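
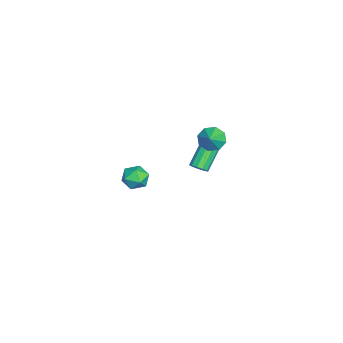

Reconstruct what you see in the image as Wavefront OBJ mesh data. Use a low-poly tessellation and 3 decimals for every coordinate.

v 3.244 -2.178 -0.14
v 3.797 -1.941 0.447
v 3.803 -3.419 -0.167
v 4.356 -3.182 0.42
v 3.544 -3.268 0.619
v 3.198 -2.501 0.635
v 4.402 -2.859 -0.355
v 4.056 -2.092 -0.339
v 4.513 -2.362 0.314
v 3.983 -2.615 0.916
v 3.617 -2.745 -0.636
v 3.087 -2.998 -0.034
v -3.869 0.875 -2.37
v -3.412 1.336 -2.934
v -2.911 0.805 -1.65
v -3.718 1.713 -2.49
v -4.113 1.599 -1.975
v -4.365 1.06 -1.692
v -4.326 0.413 -1.806
v -4.019 0.036 -2.25
v -3.625 0.151 -2.764
v -3.373 0.689 -3.048
v -3.203 0.179 -4.492
v -2.908 0.688 -4.445
v -4.063 1.25 -3.301
v -4.357 0.741 -3.348
v -3.154 0.724 -4.711
v -4.309 1.287 -3.567
v -3.419 0.553 -4.894
v -4.574 1.115 -3.75
v -3.601 0.238 -4.923
v -4.756 0.8 -3.779
v -3.631 -0.099 -4.788
v -4.786 0.463 -3.643
v -3.497 -0.33 -4.539
v -4.652 0.232 -3.395
v -3.251 -0.367 -4.273
v -4.406 0.196 -3.129
v -2.986 -0.195 -4.09
v -4.141 0.367 -2.946
v -2.804 0.12 -4.061
v -3.959 0.682 -2.917
v -2.774 0.457 -4.197
v -3.929 1.019 -3.052
f 1 12 6
f 1 6 2
f 1 2 8
f 1 8 11
f 1 11 12
f 2 6 10
f 6 12 5
f 12 11 3
f 11 8 7
f 8 2 9
f 4 10 5
f 4 5 3
f 4 3 7
f 4 7 9
f 4 9 10
f 5 10 6
f 3 5 12
f 7 3 11
f 9 7 8
f 10 9 2
f 14 13 16
f 14 16 15
f 16 13 17
f 16 17 15
f 17 13 18
f 17 18 15
f 18 13 19
f 18 19 15
f 19 13 20
f 19 20 15
f 20 13 21
f 20 21 15
f 21 13 22
f 21 22 15
f 22 13 14
f 22 14 15
f 24 23 27
f 24 27 25
f 25 27 28
f 25 28 26
f 27 23 29
f 27 29 28
f 28 29 30
f 28 30 26
f 29 23 31
f 29 31 30
f 30 31 32
f 30 32 26
f 31 23 33
f 31 33 32
f 32 33 34
f 32 34 26
f 33 23 35
f 33 35 34
f 34 35 36
f 34 36 26
f 35 23 37
f 35 37 36
f 36 37 38
f 36 38 26
f 37 23 39
f 37 39 38
f 38 39 40
f 38 40 26
f 39 23 41
f 39 41 40
f 40 41 42
f 40 42 26
f 41 23 43
f 41 43 42
f 42 43 44
f 42 44 26
f 43 23 24
f 43 24 44
f 44 24 25
f 44 25 26



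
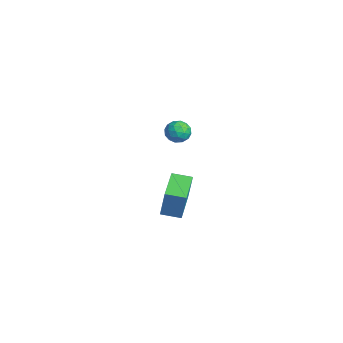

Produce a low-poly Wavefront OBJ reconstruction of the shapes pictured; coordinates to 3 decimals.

v 2.239 0.513 -2.176
v 2.498 0.663 -0.655
v 2.672 1.421 -2.34
v 2.931 1.571 -0.819
v 3.929 -0.331 -2.381
v 4.188 -0.181 -0.86
v 4.362 0.577 -2.545
v 4.621 0.727 -1.024
v -2.927 3.264 -1.227
v -2.374 2.981 -0.852
v -3.186 2.199 -1.648
v -2.633 1.916 -1.273
v -3.217 2.167 -0.924
v -3.058 2.826 -0.664
v -2.502 2.354 -1.836
v -2.343 3.013 -1.576
v -2.112 2.419 -1.228
v -2.554 2.304 -0.664
v -3.006 2.876 -1.836
v -3.448 2.761 -1.272
v -2.628 3.216 -1.003
v -2.932 1.964 -1.497
v -3.275 2.112 -1.292
v -2.95 1.946 -1.072
v -3.03 3.125 -0.892
v -2.705 2.959 -0.672
v -3.2 2.48 -0.714
v -2.855 2.221 -1.828
v -2.53 2.055 -1.608
v -2.61 3.234 -1.428
v -2.285 3.068 -1.208
v -2.36 2.7 -1.786
v -2.149 2.72 -1.003
v -2.301 2.094 -1.25
v -2.224 2.351 -1.582
v -2.13 2.738 -1.429
v -2.409 2.652 -0.672
v -2.56 2.026 -0.919
v -2.904 2.173 -0.714
v -2.81 2.56 -0.561
v -2.254 2.322 -0.893
v -3 3.154 -1.581
v -3.151 2.528 -1.828
v -2.75 2.62 -1.939
v -2.656 3.007 -1.786
v -3.259 3.086 -1.25
v -3.411 2.46 -1.497
v -3.43 2.442 -1.071
v -3.336 2.829 -0.918
v -3.306 2.858 -1.607
f 2 4 1
f 5 2 1
f 1 4 3
f 3 5 1
f 2 8 4
f 6 2 5
f 6 8 2
f 4 8 3
f 7 5 3
f 3 8 7
f 7 6 5
f 8 6 7
f 9 46 25
f 46 20 49
f 25 49 14
f 46 49 25
f 9 25 21
f 25 14 26
f 21 26 10
f 25 26 21
f 9 21 30
f 21 10 31
f 30 31 16
f 21 31 30
f 9 30 42
f 30 16 45
f 42 45 19
f 30 45 42
f 9 42 46
f 42 19 50
f 46 50 20
f 42 50 46
f 10 26 37
f 26 14 40
f 37 40 18
f 26 40 37
f 14 49 27
f 49 20 48
f 27 48 13
f 49 48 27
f 20 50 47
f 50 19 43
f 47 43 11
f 50 43 47
f 19 45 44
f 45 16 32
f 44 32 15
f 45 32 44
f 16 31 36
f 31 10 33
f 36 33 17
f 31 33 36
f 12 38 24
f 38 18 39
f 24 39 13
f 38 39 24
f 12 24 22
f 24 13 23
f 22 23 11
f 24 23 22
f 12 22 29
f 22 11 28
f 29 28 15
f 22 28 29
f 12 29 34
f 29 15 35
f 34 35 17
f 29 35 34
f 12 34 38
f 34 17 41
f 38 41 18
f 34 41 38
f 13 39 27
f 39 18 40
f 27 40 14
f 39 40 27
f 11 23 47
f 23 13 48
f 47 48 20
f 23 48 47
f 15 28 44
f 28 11 43
f 44 43 19
f 28 43 44
f 17 35 36
f 35 15 32
f 36 32 16
f 35 32 36
f 18 41 37
f 41 17 33
f 37 33 10
f 41 33 37



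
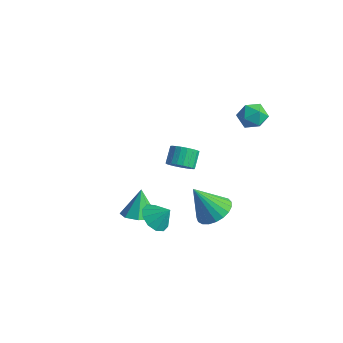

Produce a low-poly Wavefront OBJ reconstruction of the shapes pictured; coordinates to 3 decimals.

v -0.828 -3.042 -2.533
v -0.108 -2.367 -2.611
v -1.212 -2.458 -1.027
v -0.771 -2.116 -2.878
v -1.467 -2.407 -2.942
v -1.789 -3.07 -2.767
v -1.548 -3.717 -2.455
v -0.885 -3.968 -2.188
v -0.188 -3.677 -2.123
v 0.134 -3.014 -2.298
v 1.886 -0.168 -2.311
v 2.851 -0.089 -1.833
v 1.054 -0.912 -0.509
v 2.672 0.314 -1.749
v 2.357 0.634 -1.763
v 1.961 0.815 -1.871
v 1.551 0.826 -2.056
v 1.2 0.665 -2.284
v 0.967 0.36 -2.518
v 0.894 -0.036 -2.715
v 0.991 -0.455 -2.843
v 1.244 -0.825 -2.879
v 1.608 -1.081 -2.817
v 2.019 -1.179 -2.667
v 2.408 -1.103 -2.456
v 2.707 -0.864 -2.219
v 2.864 -0.506 -1.999
v 0.339 3.781 3.062
v 1.072 4.092 3.49
v 1.168 2.808 2.35
v 1.901 3.119 2.778
v 1.269 2.665 3.237
v 0.756 3.266 3.677
v 1.484 3.634 2.163
v 0.971 4.235 2.603
v 1.78 4.002 2.934
v 1.647 3.403 3.598
v 0.593 3.497 2.242
v 0.46 2.898 2.906
v 1.178 -3.777 -0.937
v 1.709 -3.39 -1.567
v 1.842 -3.363 -0.123
v 1.308 -3.021 -1.427
v 0.858 -2.941 -1.101
v 0.529 -3.18 -0.712
v 0.449 -3.647 -0.409
v 0.646 -4.163 -0.308
v 1.047 -4.532 -0.447
v 1.498 -4.613 -0.774
v 1.826 -4.374 -1.163
v 1.907 -3.907 -1.466
v -3.512 2.736 -3.824
v -2.995 2.434 -3.25
v -3.412 3.221 -2.461
v -3.928 3.524 -3.036
v -2.803 2.681 -3.395
v -3.22 3.468 -2.606
v -2.734 2.938 -3.615
v -3.151 3.725 -2.826
v -2.799 3.16 -3.871
v -3.216 3.947 -3.082
v -2.988 3.309 -4.119
v -3.404 4.096 -3.33
v -3.267 3.358 -4.316
v -3.683 4.146 -3.527
v -3.588 3.301 -4.428
v -4.005 4.088 -3.639
v -3.896 3.145 -4.436
v -4.313 3.933 -3.647
v -4.138 2.919 -4.338
v -4.554 3.707 -3.549
v -4.271 2.662 -4.151
v -4.688 3.449 -3.362
v -4.273 2.417 -3.908
v -4.69 3.204 -3.119
v -4.144 2.227 -3.65
v -4.56 3.015 -2.861
v -3.905 2.126 -3.423
v -4.321 2.913 -2.634
v -3.598 2.13 -3.265
v -4.014 2.917 -2.476
v -3.276 2.239 -3.203
v -3.693 3.026 -2.414
f 2 1 4
f 2 4 3
f 4 1 5
f 4 5 3
f 5 1 6
f 5 6 3
f 6 1 7
f 6 7 3
f 7 1 8
f 7 8 3
f 8 1 9
f 8 9 3
f 9 1 10
f 9 10 3
f 10 1 2
f 10 2 3
f 12 11 14
f 12 14 13
f 14 11 15
f 14 15 13
f 15 11 16
f 15 16 13
f 16 11 17
f 16 17 13
f 17 11 18
f 17 18 13
f 18 11 19
f 18 19 13
f 19 11 20
f 19 20 13
f 20 11 21
f 20 21 13
f 21 11 22
f 21 22 13
f 22 11 23
f 22 23 13
f 23 11 24
f 23 24 13
f 24 11 25
f 24 25 13
f 25 11 26
f 25 26 13
f 26 11 27
f 26 27 13
f 27 11 12
f 27 12 13
f 28 39 33
f 28 33 29
f 28 29 35
f 28 35 38
f 28 38 39
f 29 33 37
f 33 39 32
f 39 38 30
f 38 35 34
f 35 29 36
f 31 37 32
f 31 32 30
f 31 30 34
f 31 34 36
f 31 36 37
f 32 37 33
f 30 32 39
f 34 30 38
f 36 34 35
f 37 36 29
f 41 40 43
f 41 43 42
f 43 40 44
f 43 44 42
f 44 40 45
f 44 45 42
f 45 40 46
f 45 46 42
f 46 40 47
f 46 47 42
f 47 40 48
f 47 48 42
f 48 40 49
f 48 49 42
f 49 40 50
f 49 50 42
f 50 40 51
f 50 51 42
f 51 40 41
f 51 41 42
f 53 52 56
f 53 56 54
f 54 56 57
f 54 57 55
f 56 52 58
f 56 58 57
f 57 58 59
f 57 59 55
f 58 52 60
f 58 60 59
f 59 60 61
f 59 61 55
f 60 52 62
f 60 62 61
f 61 62 63
f 61 63 55
f 62 52 64
f 62 64 63
f 63 64 65
f 63 65 55
f 64 52 66
f 64 66 65
f 65 66 67
f 65 67 55
f 66 52 68
f 66 68 67
f 67 68 69
f 67 69 55
f 68 52 70
f 68 70 69
f 69 70 71
f 69 71 55
f 70 52 72
f 70 72 71
f 71 72 73
f 71 73 55
f 72 52 74
f 72 74 73
f 73 74 75
f 73 75 55
f 74 52 76
f 74 76 75
f 75 76 77
f 75 77 55
f 76 52 78
f 76 78 77
f 77 78 79
f 77 79 55
f 78 52 80
f 78 80 79
f 79 80 81
f 79 81 55
f 80 52 82
f 80 82 81
f 81 82 83
f 81 83 55
f 82 52 53
f 82 53 83
f 83 53 54
f 83 54 55



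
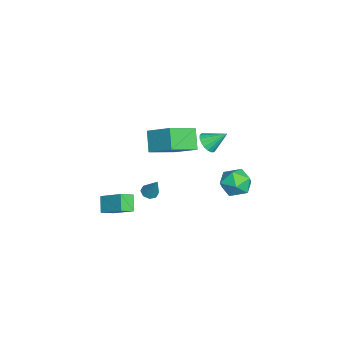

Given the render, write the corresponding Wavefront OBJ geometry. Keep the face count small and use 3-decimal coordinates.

v 2.381 3.463 3.499
v 2.679 3.973 2.694
v 3.461 2.307 3.166
v 3.759 2.817 2.361
v 3.955 3.169 3.275
v 3.287 3.883 3.481
v 2.853 2.397 2.379
v 2.185 3.111 2.585
v 2.97 3.314 2.001
v 3.651 3.791 2.555
v 2.489 2.489 3.305
v 3.17 2.966 3.859
v 0.184 -1.595 -0.363
v 0.467 -1.227 -0.617
v 0.796 -1.125 1.003
v 0.103 -1.09 -0.501
v -0.213 -1.249 -0.304
v -0.298 -1.611 -0.142
v -0.1 -1.964 -0.109
v 0.264 -2.101 -0.225
v 0.581 -1.941 -0.422
v 0.665 -1.579 -0.585
v 0.937 -3.569 -1.662
v 0.165 -3.63 -0.881
v 1.737 -2.385 -0.779
v 0.965 -2.446 0.002
v 1.435 -4.234 -1.222
v 0.663 -4.295 -0.441
v 2.235 -3.05 -0.339
v 1.463 -3.111 0.442
v -5.367 -0.499 0.592
v -4.199 -1.944 1.458
v -4.448 0.831 1.57
v -3.279 -0.614 2.437
v -4.381 -0.366 -0.517
v -3.212 -1.811 0.35
v -3.461 0.964 0.462
v -2.293 -0.481 1.328
v -1.258 1.574 2.788
v -0.87 1.932 2.3
v -1.162 2.646 3.652
v -1.17 2.017 2.228
v -1.488 2.014 2.267
v -1.761 1.924 2.41
v -1.934 1.765 2.627
v -1.973 1.567 2.876
v -1.871 1.371 3.108
v -1.647 1.215 3.277
v -1.347 1.131 3.349
v -1.029 1.133 3.309
v -0.756 1.224 3.167
v -0.583 1.383 2.949
v -0.544 1.581 2.7
v -0.646 1.777 2.468
f 1 12 6
f 1 6 2
f 1 2 8
f 1 8 11
f 1 11 12
f 2 6 10
f 6 12 5
f 12 11 3
f 11 8 7
f 8 2 9
f 4 10 5
f 4 5 3
f 4 3 7
f 4 7 9
f 4 9 10
f 5 10 6
f 3 5 12
f 7 3 11
f 9 7 8
f 10 9 2
f 14 13 16
f 14 16 15
f 16 13 17
f 16 17 15
f 17 13 18
f 17 18 15
f 18 13 19
f 18 19 15
f 19 13 20
f 19 20 15
f 20 13 21
f 20 21 15
f 21 13 22
f 21 22 15
f 22 13 14
f 22 14 15
f 24 26 23
f 27 24 23
f 23 26 25
f 25 27 23
f 24 30 26
f 28 24 27
f 28 30 24
f 26 30 25
f 29 27 25
f 25 30 29
f 29 28 27
f 30 28 29
f 32 34 31
f 35 32 31
f 31 34 33
f 33 35 31
f 32 38 34
f 36 32 35
f 36 38 32
f 34 38 33
f 37 35 33
f 33 38 37
f 37 36 35
f 38 36 37
f 40 39 42
f 40 42 41
f 42 39 43
f 42 43 41
f 43 39 44
f 43 44 41
f 44 39 45
f 44 45 41
f 45 39 46
f 45 46 41
f 46 39 47
f 46 47 41
f 47 39 48
f 47 48 41
f 48 39 49
f 48 49 41
f 49 39 50
f 49 50 41
f 50 39 51
f 50 51 41
f 51 39 52
f 51 52 41
f 52 39 53
f 52 53 41
f 53 39 54
f 53 54 41
f 54 39 40
f 54 40 41



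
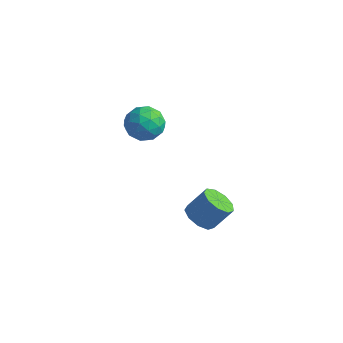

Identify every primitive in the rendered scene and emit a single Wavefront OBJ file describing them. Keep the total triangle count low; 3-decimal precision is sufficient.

v 2.872 0.374 -2.379
v 3.484 -0.421 -2.193
v 4.139 0.391 -0.876
v 3.528 1.186 -1.061
v 3.799 0.027 -2.625
v 4.454 0.839 -1.308
v 3.681 0.637 -2.942
v 4.336 1.449 -1.625
v 3.184 1.124 -2.996
v 3.839 1.936 -1.679
v 2.542 1.26 -2.76
v 3.197 2.072 -1.443
v 2.054 0.982 -2.346
v 2.709 1.794 -1.029
v 1.949 0.419 -1.947
v 2.604 1.231 -0.63
v 2.277 -0.165 -1.75
v 2.932 0.647 -0.433
v 2.883 -0.496 -1.847
v 3.538 0.315 -0.53
v -3.681 3.917 1.004
v -2.706 3.191 1.304
v -4.354 2.489 -0.264
v -3.379 1.763 0.036
v -4.277 1.986 0.879
v -3.861 2.868 1.663
v -3.199 2.812 -0.623
v -2.783 3.694 0.161
v -2.409 2.508 0.298
v -3.075 1.998 1.227
v -3.985 3.682 -0.187
v -4.651 3.172 0.742
v -3.134 3.679 1.265
v -3.926 2.001 -0.225
v -4.453 2.131 0.27
v -3.88 1.705 0.447
v -3.813 3.489 1.476
v -3.24 3.063 1.652
v -4.163 2.355 1.403
v -3.82 2.617 -0.612
v -3.247 2.191 -0.436
v -3.18 3.975 0.593
v -2.607 3.549 0.77
v -2.897 3.325 -0.363
v -2.387 2.851 0.85
v -2.782 2.012 0.105
v -2.677 2.628 -0.282
v -2.432 3.147 0.179
v -2.778 2.551 1.396
v -3.174 1.712 0.651
v -3.701 1.843 1.147
v -3.457 2.362 1.607
v -2.603 2.15 0.805
v -3.886 3.968 0.389
v -4.282 3.129 -0.356
v -3.603 3.318 -0.567
v -3.359 3.837 -0.107
v -4.278 3.668 0.935
v -4.673 2.829 0.19
v -4.628 2.533 0.861
v -4.383 3.052 1.322
v -4.457 3.53 0.235
f 2 1 5
f 2 5 3
f 3 5 6
f 3 6 4
f 5 1 7
f 5 7 6
f 6 7 8
f 6 8 4
f 7 1 9
f 7 9 8
f 8 9 10
f 8 10 4
f 9 1 11
f 9 11 10
f 10 11 12
f 10 12 4
f 11 1 13
f 11 13 12
f 12 13 14
f 12 14 4
f 13 1 15
f 13 15 14
f 14 15 16
f 14 16 4
f 15 1 17
f 15 17 16
f 16 17 18
f 16 18 4
f 17 1 19
f 17 19 18
f 18 19 20
f 18 20 4
f 19 1 2
f 19 2 20
f 20 2 3
f 20 3 4
f 21 58 37
f 58 32 61
f 37 61 26
f 58 61 37
f 21 37 33
f 37 26 38
f 33 38 22
f 37 38 33
f 21 33 42
f 33 22 43
f 42 43 28
f 33 43 42
f 21 42 54
f 42 28 57
f 54 57 31
f 42 57 54
f 21 54 58
f 54 31 62
f 58 62 32
f 54 62 58
f 22 38 49
f 38 26 52
f 49 52 30
f 38 52 49
f 26 61 39
f 61 32 60
f 39 60 25
f 61 60 39
f 32 62 59
f 62 31 55
f 59 55 23
f 62 55 59
f 31 57 56
f 57 28 44
f 56 44 27
f 57 44 56
f 28 43 48
f 43 22 45
f 48 45 29
f 43 45 48
f 24 50 36
f 50 30 51
f 36 51 25
f 50 51 36
f 24 36 34
f 36 25 35
f 34 35 23
f 36 35 34
f 24 34 41
f 34 23 40
f 41 40 27
f 34 40 41
f 24 41 46
f 41 27 47
f 46 47 29
f 41 47 46
f 24 46 50
f 46 29 53
f 50 53 30
f 46 53 50
f 25 51 39
f 51 30 52
f 39 52 26
f 51 52 39
f 23 35 59
f 35 25 60
f 59 60 32
f 35 60 59
f 27 40 56
f 40 23 55
f 56 55 31
f 40 55 56
f 29 47 48
f 47 27 44
f 48 44 28
f 47 44 48
f 30 53 49
f 53 29 45
f 49 45 22
f 53 45 49



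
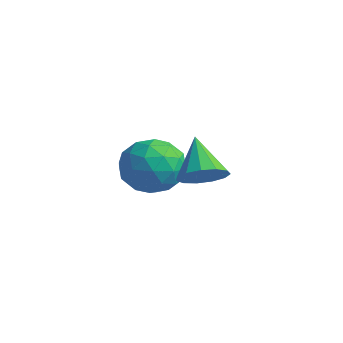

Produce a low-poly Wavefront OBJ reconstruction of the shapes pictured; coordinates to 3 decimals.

v 3.596 -2.456 -0.89
v 4.041 -2.872 -0.355
v 2.624 -2.004 0.27
v 4.218 -2.452 -0.371
v 4.198 -2.033 -0.551
v 3.987 -1.748 -0.839
v 3.652 -1.689 -1.143
v 3.299 -1.873 -1.367
v 3.041 -2.242 -1.439
v 2.959 -2.679 -1.337
v 3.08 -3.046 -1.093
v 3.364 -3.225 -0.785
v 3.722 -3.16 -0.51
v -0.717 -1.464 -1.581
v 0.195 -0.788 -1.584
v 0.325 -2.872 -2.136
v 1.237 -2.196 -2.139
v 0.749 -2.487 -1.156
v 0.106 -1.616 -0.813
v 0.414 -2.044 -2.907
v -0.229 -1.173 -2.564
v 0.894 -1.146 -2.404
v 1.101 -1.42 -1.322
v -0.581 -2.24 -2.398
v -0.374 -2.514 -1.316
v -0.352 -1.002 -1.534
v 0.872 -2.658 -2.186
v 0.586 -2.828 -1.608
v 1.122 -2.431 -1.61
v -0.405 -1.489 -1.08
v 0.131 -1.092 -1.082
v 0.457 -2.09 -0.831
v 0.389 -2.568 -2.638
v 0.925 -2.171 -2.64
v -0.602 -1.229 -2.11
v -0.066 -0.832 -2.112
v 0.063 -1.57 -2.889
v 0.595 -0.815 -2.018
v 1.207 -1.643 -2.344
v 0.724 -1.554 -2.795
v 0.345 -1.042 -2.594
v 0.717 -0.976 -1.381
v 1.329 -1.804 -1.708
v 1.042 -1.975 -1.13
v 0.664 -1.463 -0.928
v 1.128 -1.187 -1.863
v -0.809 -1.856 -2.012
v -0.197 -2.684 -2.339
v -0.144 -2.197 -2.792
v -0.522 -1.685 -2.59
v -0.687 -2.017 -1.376
v -0.075 -2.845 -1.702
v 0.175 -2.618 -1.126
v -0.204 -2.106 -0.925
v -0.608 -2.473 -1.857
f 2 1 4
f 2 4 3
f 4 1 5
f 4 5 3
f 5 1 6
f 5 6 3
f 6 1 7
f 6 7 3
f 7 1 8
f 7 8 3
f 8 1 9
f 8 9 3
f 9 1 10
f 9 10 3
f 10 1 11
f 10 11 3
f 11 1 12
f 11 12 3
f 12 1 13
f 12 13 3
f 13 1 2
f 13 2 3
f 14 51 30
f 51 25 54
f 30 54 19
f 51 54 30
f 14 30 26
f 30 19 31
f 26 31 15
f 30 31 26
f 14 26 35
f 26 15 36
f 35 36 21
f 26 36 35
f 14 35 47
f 35 21 50
f 47 50 24
f 35 50 47
f 14 47 51
f 47 24 55
f 51 55 25
f 47 55 51
f 15 31 42
f 31 19 45
f 42 45 23
f 31 45 42
f 19 54 32
f 54 25 53
f 32 53 18
f 54 53 32
f 25 55 52
f 55 24 48
f 52 48 16
f 55 48 52
f 24 50 49
f 50 21 37
f 49 37 20
f 50 37 49
f 21 36 41
f 36 15 38
f 41 38 22
f 36 38 41
f 17 43 29
f 43 23 44
f 29 44 18
f 43 44 29
f 17 29 27
f 29 18 28
f 27 28 16
f 29 28 27
f 17 27 34
f 27 16 33
f 34 33 20
f 27 33 34
f 17 34 39
f 34 20 40
f 39 40 22
f 34 40 39
f 17 39 43
f 39 22 46
f 43 46 23
f 39 46 43
f 18 44 32
f 44 23 45
f 32 45 19
f 44 45 32
f 16 28 52
f 28 18 53
f 52 53 25
f 28 53 52
f 20 33 49
f 33 16 48
f 49 48 24
f 33 48 49
f 22 40 41
f 40 20 37
f 41 37 21
f 40 37 41
f 23 46 42
f 46 22 38
f 42 38 15
f 46 38 42



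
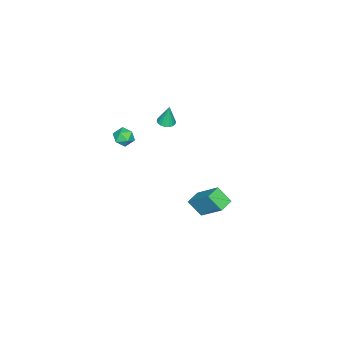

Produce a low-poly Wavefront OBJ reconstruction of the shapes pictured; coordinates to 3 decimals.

v -1.202 -0.287 -4.608
v -1.194 -1.143 -3.724
v -0.777 1.215 -3.159
v -0.769 0.359 -2.275
v -0.271 -0.419 -4.745
v -0.263 -1.275 -3.861
v 0.154 1.083 -3.296
v 0.162 0.227 -2.412
v -2.268 -3.721 0.863
v -1.81 -4.023 0.909
v -2.272 -3.519 2.217
v -1.723 -3.796 0.876
v -1.744 -3.555 0.84
v -1.869 -3.347 0.808
v -2.072 -3.213 0.787
v -2.315 -3.179 0.781
v -2.548 -3.253 0.792
v -2.725 -3.42 0.816
v -2.812 -3.646 0.849
v -2.791 -3.888 0.886
v -2.667 -4.096 0.917
v -2.463 -4.23 0.938
v -2.221 -4.263 0.944
v -1.987 -4.189 0.934
v 2.954 -3.031 4.03
v 3.387 -2.764 4.455
v 3.753 -3.556 3.545
v 4.186 -3.289 3.97
v 3.746 -3.737 4.182
v 3.252 -3.412 4.482
v 3.888 -2.908 3.518
v 3.394 -2.583 3.818
v 3.964 -2.688 4.138
v 3.877 -3.201 4.549
v 3.263 -3.119 3.451
v 3.176 -3.632 3.862
f 2 4 1
f 5 2 1
f 1 4 3
f 3 5 1
f 2 8 4
f 6 2 5
f 6 8 2
f 4 8 3
f 7 5 3
f 3 8 7
f 7 6 5
f 8 6 7
f 10 9 12
f 10 12 11
f 12 9 13
f 12 13 11
f 13 9 14
f 13 14 11
f 14 9 15
f 14 15 11
f 15 9 16
f 15 16 11
f 16 9 17
f 16 17 11
f 17 9 18
f 17 18 11
f 18 9 19
f 18 19 11
f 19 9 20
f 19 20 11
f 20 9 21
f 20 21 11
f 21 9 22
f 21 22 11
f 22 9 23
f 22 23 11
f 23 9 24
f 23 24 11
f 24 9 10
f 24 10 11
f 25 36 30
f 25 30 26
f 25 26 32
f 25 32 35
f 25 35 36
f 26 30 34
f 30 36 29
f 36 35 27
f 35 32 31
f 32 26 33
f 28 34 29
f 28 29 27
f 28 27 31
f 28 31 33
f 28 33 34
f 29 34 30
f 27 29 36
f 31 27 35
f 33 31 32
f 34 33 26



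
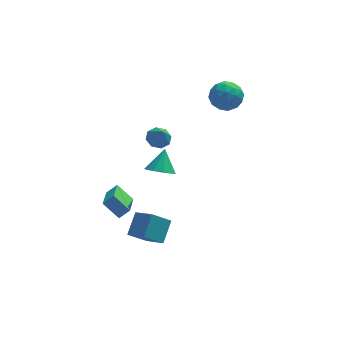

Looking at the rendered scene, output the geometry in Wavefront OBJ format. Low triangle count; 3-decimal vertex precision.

v 3.402 4.937 2.412
v 4.385 4.699 1.895
v 3.295 3.201 3.005
v 4.278 2.963 2.488
v 4.263 3.646 3.396
v 4.33 4.719 3.029
v 3.35 3.181 1.871
v 3.417 4.254 1.504
v 4.353 3.614 1.561
v 4.918 3.901 2.504
v 2.762 3.999 2.396
v 3.327 4.286 3.339
v 3.903 4.97 2.101
v 3.777 2.93 2.799
v 3.768 3.331 3.332
v 4.346 3.191 3.029
v 3.871 4.982 2.768
v 4.449 4.842 2.464
v 4.377 4.223 3.346
v 3.231 3.058 2.436
v 3.809 2.918 2.132
v 3.334 4.709 1.871
v 3.912 4.569 1.568
v 3.303 3.677 1.554
v 4.462 4.193 1.601
v 4.399 3.173 1.95
v 3.854 3.301 1.587
v 3.893 3.931 1.371
v 4.794 4.362 2.155
v 4.731 3.342 2.504
v 4.722 3.743 3.038
v 4.761 4.373 2.822
v 4.775 3.724 1.959
v 2.949 4.558 2.396
v 2.886 3.538 2.745
v 2.919 3.527 2.078
v 2.958 4.157 1.862
v 3.281 4.727 2.95
v 3.218 3.707 3.299
v 3.787 3.969 3.529
v 3.826 4.599 3.313
v 2.905 4.176 2.941
v -0.665 0.497 1.971
v 0.103 0.618 1.909
v -0.475 -0.137 3.089
v -0.174 1.056 2.205
v -0.739 1.167 2.363
v -1.26 0.886 2.292
v -1.433 0.376 2.032
v -1.156 -0.062 1.737
v -0.591 -0.173 1.578
v -0.069 0.109 1.65
v -2.984 -3.793 -2.905
v -2.142 -4.916 -2.095
v -2.386 -2.663 -1.959
v -1.545 -3.785 -1.15
v -1.855 -3.615 -3.83
v -1.014 -4.737 -3.021
v -1.258 -2.484 -2.885
v -0.416 -3.607 -2.075
v -0.284 3.269 -3.855
v 0.574 3.445 -4.293
v 0.144 4.291 -2.605
v 0.175 3.855 -4.492
v -0.399 4.041 -4.447
v -0.93 3.933 -4.176
v -1.214 3.57 -3.782
v -1.143 3.093 -3.416
v -0.744 2.683 -3.217
v -0.169 2.497 -3.262
v 0.361 2.605 -3.533
v 0.645 2.968 -3.927
v -3.922 -1.079 -1.411
v -4.294 -3 -0.569
v -3.276 -0.968 -0.87
v -3.648 -2.888 -0.028
v -3.052 -1.652 -2.332
v -3.424 -3.572 -1.49
v -2.406 -1.54 -1.791
v -2.778 -3.461 -0.949
f 1 38 17
f 38 12 41
f 17 41 6
f 38 41 17
f 1 17 13
f 17 6 18
f 13 18 2
f 17 18 13
f 1 13 22
f 13 2 23
f 22 23 8
f 13 23 22
f 1 22 34
f 22 8 37
f 34 37 11
f 22 37 34
f 1 34 38
f 34 11 42
f 38 42 12
f 34 42 38
f 2 18 29
f 18 6 32
f 29 32 10
f 18 32 29
f 6 41 19
f 41 12 40
f 19 40 5
f 41 40 19
f 12 42 39
f 42 11 35
f 39 35 3
f 42 35 39
f 11 37 36
f 37 8 24
f 36 24 7
f 37 24 36
f 8 23 28
f 23 2 25
f 28 25 9
f 23 25 28
f 4 30 16
f 30 10 31
f 16 31 5
f 30 31 16
f 4 16 14
f 16 5 15
f 14 15 3
f 16 15 14
f 4 14 21
f 14 3 20
f 21 20 7
f 14 20 21
f 4 21 26
f 21 7 27
f 26 27 9
f 21 27 26
f 4 26 30
f 26 9 33
f 30 33 10
f 26 33 30
f 5 31 19
f 31 10 32
f 19 32 6
f 31 32 19
f 3 15 39
f 15 5 40
f 39 40 12
f 15 40 39
f 7 20 36
f 20 3 35
f 36 35 11
f 20 35 36
f 9 27 28
f 27 7 24
f 28 24 8
f 27 24 28
f 10 33 29
f 33 9 25
f 29 25 2
f 33 25 29
f 44 43 46
f 44 46 45
f 46 43 47
f 46 47 45
f 47 43 48
f 47 48 45
f 48 43 49
f 48 49 45
f 49 43 50
f 49 50 45
f 50 43 51
f 50 51 45
f 51 43 52
f 51 52 45
f 52 43 44
f 52 44 45
f 54 56 53
f 57 54 53
f 53 56 55
f 55 57 53
f 54 60 56
f 58 54 57
f 58 60 54
f 56 60 55
f 59 57 55
f 55 60 59
f 59 58 57
f 60 58 59
f 62 61 64
f 62 64 63
f 64 61 65
f 64 65 63
f 65 61 66
f 65 66 63
f 66 61 67
f 66 67 63
f 67 61 68
f 67 68 63
f 68 61 69
f 68 69 63
f 69 61 70
f 69 70 63
f 70 61 71
f 70 71 63
f 71 61 72
f 71 72 63
f 72 61 62
f 72 62 63
f 74 76 73
f 77 74 73
f 73 76 75
f 75 77 73
f 74 80 76
f 78 74 77
f 78 80 74
f 76 80 75
f 79 77 75
f 75 80 79
f 79 78 77
f 80 78 79



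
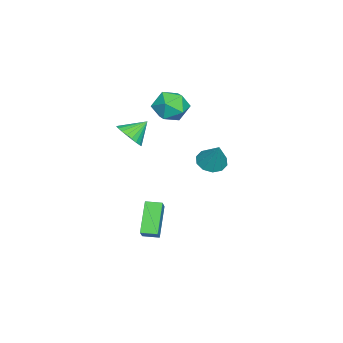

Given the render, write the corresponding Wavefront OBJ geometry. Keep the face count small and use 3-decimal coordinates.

v 4.261 -1.128 -4.422
v 2.781 -1.258 -2.826
v 4.135 -0.166 -4.459
v 2.656 -0.297 -2.863
v 5.244 -0.963 -3.497
v 3.765 -1.094 -1.901
v 5.119 -0.002 -3.534
v 3.639 -0.132 -1.938
v 2.494 2.341 1.143
v 3.054 1.636 1.136
v 3.266 2.939 2.737
v 3.298 2.053 0.861
v 3.236 2.58 0.693
v 2.889 3.015 0.698
v 2.392 3.193 0.872
v 1.933 3.045 1.15
v 1.689 2.628 1.425
v 1.751 2.102 1.593
v 2.098 1.666 1.588
v 2.595 1.489 1.414
v 3.934 -1.921 3.262
v 4.581 -2.129 3.954
v 3.246 -1.079 4.158
v 4.741 -1.827 3.793
v 4.778 -1.539 3.55
v 4.686 -1.309 3.264
v 4.48 -1.172 2.977
v 4.191 -1.15 2.734
v 3.863 -1.245 2.571
v 3.546 -1.443 2.513
v 3.288 -1.714 2.569
v 3.128 -2.016 2.731
v 3.091 -2.304 2.974
v 3.182 -2.534 3.26
v 3.388 -2.671 3.547
v 3.677 -2.693 3.79
v 4.006 -2.598 3.953
v 4.323 -2.4 4.011
v -0.345 0.406 3.698
v 0.151 0.049 4.718
v 0.129 -1.269 2.882
v 0.625 -1.626 3.902
v -0.554 -1.501 3.826
v -0.847 -0.466 4.331
v 1.127 -0.754 3.269
v 0.834 0.281 3.774
v 1.061 -0.667 4.452
v 0.022 -1.129 4.797
v 0.258 -0.091 2.803
v -0.781 -0.553 3.148
f 2 4 1
f 5 2 1
f 1 4 3
f 3 5 1
f 2 8 4
f 6 2 5
f 6 8 2
f 4 8 3
f 7 5 3
f 3 8 7
f 7 6 5
f 8 6 7
f 10 9 12
f 10 12 11
f 12 9 13
f 12 13 11
f 13 9 14
f 13 14 11
f 14 9 15
f 14 15 11
f 15 9 16
f 15 16 11
f 16 9 17
f 16 17 11
f 17 9 18
f 17 18 11
f 18 9 19
f 18 19 11
f 19 9 20
f 19 20 11
f 20 9 10
f 20 10 11
f 22 21 24
f 22 24 23
f 24 21 25
f 24 25 23
f 25 21 26
f 25 26 23
f 26 21 27
f 26 27 23
f 27 21 28
f 27 28 23
f 28 21 29
f 28 29 23
f 29 21 30
f 29 30 23
f 30 21 31
f 30 31 23
f 31 21 32
f 31 32 23
f 32 21 33
f 32 33 23
f 33 21 34
f 33 34 23
f 34 21 35
f 34 35 23
f 35 21 36
f 35 36 23
f 36 21 37
f 36 37 23
f 37 21 38
f 37 38 23
f 38 21 22
f 38 22 23
f 39 50 44
f 39 44 40
f 39 40 46
f 39 46 49
f 39 49 50
f 40 44 48
f 44 50 43
f 50 49 41
f 49 46 45
f 46 40 47
f 42 48 43
f 42 43 41
f 42 41 45
f 42 45 47
f 42 47 48
f 43 48 44
f 41 43 50
f 45 41 49
f 47 45 46
f 48 47 40



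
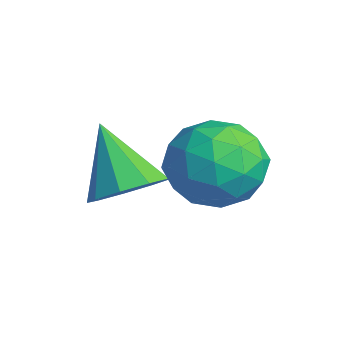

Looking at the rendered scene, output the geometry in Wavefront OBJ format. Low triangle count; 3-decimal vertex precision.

v 1.015 1.803 0.048
v 1.653 1.389 0.49
v -0.075 1.577 1.412
v 1.674 1.979 0.604
v 1.386 2.487 0.458
v 0.924 2.675 0.12
v 0.505 2.454 -0.252
v 0.324 1.929 -0.483
v 0.467 1.344 -0.465
v 0.865 0.974 -0.208
v 1.334 0.992 0.169
v 1.067 3.569 1.08
v 1.756 3.816 1.907
v 2.344 2.584 0.313
v 3.033 2.831 1.14
v 2.161 2.178 1.323
v 1.372 2.787 1.797
v 2.728 3.613 0.423
v 1.939 4.222 0.897
v 2.782 3.844 1.501
v 2.432 2.957 2.057
v 1.668 3.443 0.163
v 1.318 2.556 0.719
v 1.299 3.779 1.561
v 2.801 2.621 0.659
v 2.289 2.237 0.766
v 2.693 2.382 1.253
v 1.074 3.174 1.496
v 1.478 3.32 1.983
v 1.717 2.356 1.639
v 2.622 3.08 0.237
v 3.026 3.226 0.724
v 1.407 4.018 0.967
v 1.811 4.163 1.454
v 2.383 4.044 0.581
v 2.307 3.941 1.809
v 3.058 3.361 1.357
v 2.879 3.821 0.936
v 2.415 4.179 1.215
v 2.101 3.419 2.136
v 2.852 2.84 1.684
v 2.34 2.456 1.792
v 1.876 2.814 2.071
v 2.704 3.435 1.897
v 1.248 3.56 0.536
v 1.999 2.981 0.084
v 2.224 3.586 0.149
v 1.76 3.944 0.428
v 1.042 3.039 0.863
v 1.793 2.459 0.411
v 1.685 2.221 1.005
v 1.221 2.579 1.284
v 1.396 2.965 0.323
f 2 1 4
f 2 4 3
f 4 1 5
f 4 5 3
f 5 1 6
f 5 6 3
f 6 1 7
f 6 7 3
f 7 1 8
f 7 8 3
f 8 1 9
f 8 9 3
f 9 1 10
f 9 10 3
f 10 1 11
f 10 11 3
f 11 1 2
f 11 2 3
f 12 49 28
f 49 23 52
f 28 52 17
f 49 52 28
f 12 28 24
f 28 17 29
f 24 29 13
f 28 29 24
f 12 24 33
f 24 13 34
f 33 34 19
f 24 34 33
f 12 33 45
f 33 19 48
f 45 48 22
f 33 48 45
f 12 45 49
f 45 22 53
f 49 53 23
f 45 53 49
f 13 29 40
f 29 17 43
f 40 43 21
f 29 43 40
f 17 52 30
f 52 23 51
f 30 51 16
f 52 51 30
f 23 53 50
f 53 22 46
f 50 46 14
f 53 46 50
f 22 48 47
f 48 19 35
f 47 35 18
f 48 35 47
f 19 34 39
f 34 13 36
f 39 36 20
f 34 36 39
f 15 41 27
f 41 21 42
f 27 42 16
f 41 42 27
f 15 27 25
f 27 16 26
f 25 26 14
f 27 26 25
f 15 25 32
f 25 14 31
f 32 31 18
f 25 31 32
f 15 32 37
f 32 18 38
f 37 38 20
f 32 38 37
f 15 37 41
f 37 20 44
f 41 44 21
f 37 44 41
f 16 42 30
f 42 21 43
f 30 43 17
f 42 43 30
f 14 26 50
f 26 16 51
f 50 51 23
f 26 51 50
f 18 31 47
f 31 14 46
f 47 46 22
f 31 46 47
f 20 38 39
f 38 18 35
f 39 35 19
f 38 35 39
f 21 44 40
f 44 20 36
f 40 36 13
f 44 36 40



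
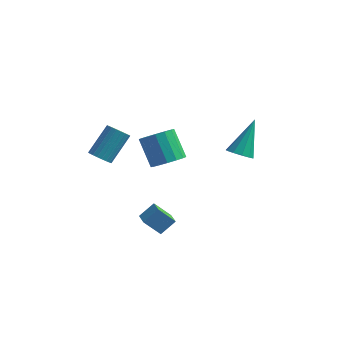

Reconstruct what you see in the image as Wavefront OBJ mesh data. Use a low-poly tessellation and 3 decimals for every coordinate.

v -0.617 -1.019 -3.039
v -1.349 -1.35 -2.162
v -0.115 -0.436 -2.4
v -0.847 -0.767 -1.523
v -0.113 -1.653 -2.857
v -0.845 -1.984 -1.98
v 0.389 -1.07 -2.218
v -0.343 -1.401 -1.341
v 2.218 2.361 0.749
v 2.524 1.845 1.109
v 2.462 3.679 2.431
v 2.833 2.061 0.896
v 2.906 2.391 0.626
v 2.717 2.71 0.404
v 2.337 2.896 0.313
v 1.911 2.878 0.389
v 1.603 2.662 0.603
v 1.529 2.332 0.872
v 1.719 2.013 1.095
v 2.099 1.827 1.185
v -0.538 0.268 0.835
v 0.027 -0.109 1.395
v -0.858 0.515 2.706
v -1.422 0.892 2.145
v 0.199 0.305 1.314
v -0.685 0.929 2.625
v 0.174 0.709 1.105
v -0.71 1.333 2.416
v -0.041 0.995 0.824
v -0.926 1.618 2.135
v -0.39 1.086 0.545
v -1.275 1.71 1.856
v -0.778 0.958 0.344
v -1.663 1.582 1.655
v -1.102 0.645 0.274
v -1.987 1.269 1.585
v -1.275 0.231 0.355
v -2.159 0.855 1.666
v -1.25 -0.173 0.564
v -2.134 0.451 1.875
v -1.034 -0.458 0.845
v -1.919 0.165 2.156
v -0.685 -0.55 1.124
v -1.57 0.074 2.435
v -0.297 -0.422 1.325
v -1.182 0.202 2.636
v -2.353 -3.348 3.131
v -1.853 -3.197 2.815
v -1.428 -2.06 4.034
v -1.927 -2.212 4.349
v -2.012 -3.043 2.727
v -1.587 -1.906 3.946
v -2.223 -2.936 2.7
v -1.798 -1.799 3.919
v -2.454 -2.891 2.739
v -2.028 -1.755 3.958
v -2.669 -2.916 2.838
v -2.244 -1.78 4.057
v -2.836 -3.007 2.981
v -2.411 -1.871 4.2
v -2.929 -3.15 3.147
v -2.504 -2.014 4.366
v -2.935 -3.323 3.31
v -2.51 -2.187 4.529
v -2.852 -3.5 3.446
v -2.427 -2.363 4.665
v -2.693 -3.654 3.534
v -2.268 -2.517 4.753
v -2.482 -3.761 3.561
v -2.057 -2.624 4.78
v -2.252 -3.805 3.522
v -1.826 -2.669 4.741
v -2.036 -3.78 3.423
v -1.611 -2.644 4.642
v -1.869 -3.689 3.28
v -1.444 -2.553 4.499
v -1.776 -3.546 3.114
v -1.351 -2.41 4.333
v -1.77 -3.373 2.951
v -1.345 -2.237 4.17
f 2 4 1
f 5 2 1
f 1 4 3
f 3 5 1
f 2 8 4
f 6 2 5
f 6 8 2
f 4 8 3
f 7 5 3
f 3 8 7
f 7 6 5
f 8 6 7
f 10 9 12
f 10 12 11
f 12 9 13
f 12 13 11
f 13 9 14
f 13 14 11
f 14 9 15
f 14 15 11
f 15 9 16
f 15 16 11
f 16 9 17
f 16 17 11
f 17 9 18
f 17 18 11
f 18 9 19
f 18 19 11
f 19 9 20
f 19 20 11
f 20 9 10
f 20 10 11
f 22 21 25
f 22 25 23
f 23 25 26
f 23 26 24
f 25 21 27
f 25 27 26
f 26 27 28
f 26 28 24
f 27 21 29
f 27 29 28
f 28 29 30
f 28 30 24
f 29 21 31
f 29 31 30
f 30 31 32
f 30 32 24
f 31 21 33
f 31 33 32
f 32 33 34
f 32 34 24
f 33 21 35
f 33 35 34
f 34 35 36
f 34 36 24
f 35 21 37
f 35 37 36
f 36 37 38
f 36 38 24
f 37 21 39
f 37 39 38
f 38 39 40
f 38 40 24
f 39 21 41
f 39 41 40
f 40 41 42
f 40 42 24
f 41 21 43
f 41 43 42
f 42 43 44
f 42 44 24
f 43 21 45
f 43 45 44
f 44 45 46
f 44 46 24
f 45 21 22
f 45 22 46
f 46 22 23
f 46 23 24
f 48 47 51
f 48 51 49
f 49 51 52
f 49 52 50
f 51 47 53
f 51 53 52
f 52 53 54
f 52 54 50
f 53 47 55
f 53 55 54
f 54 55 56
f 54 56 50
f 55 47 57
f 55 57 56
f 56 57 58
f 56 58 50
f 57 47 59
f 57 59 58
f 58 59 60
f 58 60 50
f 59 47 61
f 59 61 60
f 60 61 62
f 60 62 50
f 61 47 63
f 61 63 62
f 62 63 64
f 62 64 50
f 63 47 65
f 63 65 64
f 64 65 66
f 64 66 50
f 65 47 67
f 65 67 66
f 66 67 68
f 66 68 50
f 67 47 69
f 67 69 68
f 68 69 70
f 68 70 50
f 69 47 71
f 69 71 70
f 70 71 72
f 70 72 50
f 71 47 73
f 71 73 72
f 72 73 74
f 72 74 50
f 73 47 75
f 73 75 74
f 74 75 76
f 74 76 50
f 75 47 77
f 75 77 76
f 76 77 78
f 76 78 50
f 77 47 79
f 77 79 78
f 78 79 80
f 78 80 50
f 79 47 48
f 79 48 80
f 80 48 49
f 80 49 50



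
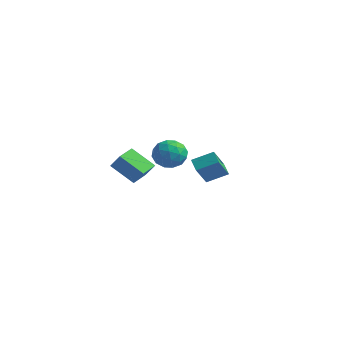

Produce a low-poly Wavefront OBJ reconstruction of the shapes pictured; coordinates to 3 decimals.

v -3.796 2.593 -0.092
v -4.538 2.918 0.386
v -4.121 3.642 -1.31
v -4.863 3.967 -0.832
v -3.017 3.513 0.492
v -3.759 3.838 0.97
v -3.342 4.562 -0.726
v -4.084 4.887 -0.248
v -3.198 -3.8 1.917
v -2.489 -3.771 2.744
v -3.5 -2.755 2.14
v -2.791 -2.727 2.967
v -2.049 -3.253 0.913
v -1.34 -3.225 1.74
v -2.351 -2.209 1.136
v -1.642 -2.18 1.963
v -3.149 0.666 1.923
v -2.195 0.54 2.151
v -3.345 -0.92 1.869
v -2.391 -1.046 2.097
v -3.017 -0.684 2.771
v -2.896 0.297 2.804
v -2.644 -0.677 1.216
v -2.523 0.304 1.249
v -1.883 -0.289 1.714
v -2.114 -0.294 2.675
v -3.426 -0.086 1.345
v -3.657 -0.091 2.306
v -2.655 0.742 2.042
v -2.885 -1.122 1.978
v -3.253 -0.91 2.374
v -2.693 -0.983 2.508
v -3.067 0.599 2.426
v -2.506 0.525 2.56
v -2.989 -0.194 2.924
v -3.034 -0.905 1.46
v -2.473 -0.979 1.594
v -2.847 0.603 1.512
v -2.287 0.53 1.646
v -2.551 -0.186 1.096
v -1.911 0.181 1.919
v -2.026 -0.752 1.887
v -2.175 -0.534 1.369
v -2.104 0.042 1.389
v -2.047 0.178 2.484
v -2.162 -0.754 2.452
v -2.53 -0.541 2.848
v -2.458 0.035 2.868
v -1.863 -0.309 2.227
v -3.378 0.374 1.568
v -3.493 -0.558 1.536
v -3.082 -0.415 1.152
v -3.01 0.161 1.172
v -3.514 0.372 2.133
v -3.629 -0.561 2.101
v -3.436 -0.422 2.631
v -3.365 0.154 2.651
v -3.677 -0.071 1.793
f 2 4 1
f 5 2 1
f 1 4 3
f 3 5 1
f 2 8 4
f 6 2 5
f 6 8 2
f 4 8 3
f 7 5 3
f 3 8 7
f 7 6 5
f 8 6 7
f 10 12 9
f 13 10 9
f 9 12 11
f 11 13 9
f 10 16 12
f 14 10 13
f 14 16 10
f 12 16 11
f 15 13 11
f 11 16 15
f 15 14 13
f 16 14 15
f 17 54 33
f 54 28 57
f 33 57 22
f 54 57 33
f 17 33 29
f 33 22 34
f 29 34 18
f 33 34 29
f 17 29 38
f 29 18 39
f 38 39 24
f 29 39 38
f 17 38 50
f 38 24 53
f 50 53 27
f 38 53 50
f 17 50 54
f 50 27 58
f 54 58 28
f 50 58 54
f 18 34 45
f 34 22 48
f 45 48 26
f 34 48 45
f 22 57 35
f 57 28 56
f 35 56 21
f 57 56 35
f 28 58 55
f 58 27 51
f 55 51 19
f 58 51 55
f 27 53 52
f 53 24 40
f 52 40 23
f 53 40 52
f 24 39 44
f 39 18 41
f 44 41 25
f 39 41 44
f 20 46 32
f 46 26 47
f 32 47 21
f 46 47 32
f 20 32 30
f 32 21 31
f 30 31 19
f 32 31 30
f 20 30 37
f 30 19 36
f 37 36 23
f 30 36 37
f 20 37 42
f 37 23 43
f 42 43 25
f 37 43 42
f 20 42 46
f 42 25 49
f 46 49 26
f 42 49 46
f 21 47 35
f 47 26 48
f 35 48 22
f 47 48 35
f 19 31 55
f 31 21 56
f 55 56 28
f 31 56 55
f 23 36 52
f 36 19 51
f 52 51 27
f 36 51 52
f 25 43 44
f 43 23 40
f 44 40 24
f 43 40 44
f 26 49 45
f 49 25 41
f 45 41 18
f 49 41 45



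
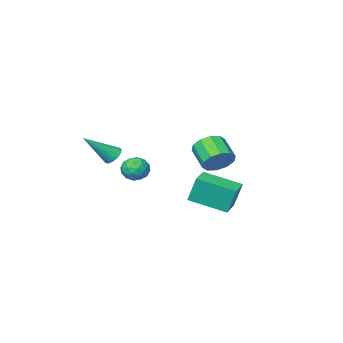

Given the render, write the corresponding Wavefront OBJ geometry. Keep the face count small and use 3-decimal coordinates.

v 0.728 1.57 -1.157
v 0.478 1.923 0.269
v -0.516 3.05 -1.742
v -0.766 3.403 -0.317
v 1.606 2.297 -1.183
v 1.356 2.65 0.242
v 0.362 3.777 -1.769
v 0.112 4.13 -0.343
v 0.847 -2.513 -1.302
v 1.596 -2.637 -1.088
v 0.564 -3.723 -1.012
v 1.313 -3.847 -0.798
v 0.851 -3.378 -0.364
v 1.026 -2.63 -0.543
v 1.134 -3.73 -1.557
v 1.309 -2.982 -1.736
v 1.773 -3.389 -1.246
v 1.598 -3.172 -0.508
v 0.562 -3.188 -1.592
v 0.387 -2.971 -0.854
v 1.246 -2.469 -1.22
v 0.914 -3.891 -0.88
v 0.642 -3.616 -0.625
v 1.082 -3.688 -0.499
v 0.911 -2.465 -0.9
v 1.351 -2.538 -0.774
v 0.914 -2.973 -0.349
v 0.809 -3.822 -1.326
v 1.249 -3.895 -1.2
v 1.078 -2.672 -1.601
v 1.518 -2.744 -1.475
v 1.246 -3.387 -1.751
v 1.791 -2.984 -1.187
v 1.624 -3.695 -1.017
v 1.519 -3.626 -1.463
v 1.622 -3.186 -1.568
v 1.688 -2.856 -0.754
v 1.522 -3.567 -0.583
v 1.25 -3.291 -0.328
v 1.353 -2.852 -0.433
v 1.792 -3.298 -0.846
v 0.638 -2.793 -1.517
v 0.472 -3.504 -1.346
v 0.807 -3.508 -1.667
v 0.91 -3.069 -1.772
v 0.536 -2.665 -1.083
v 0.369 -3.376 -0.913
v 0.538 -3.174 -0.532
v 0.641 -2.734 -0.637
v 0.368 -3.062 -1.254
v 3.058 -1.996 0.63
v 3.418 -2.141 0.199
v 4.482 -2.384 1.95
v 3.46 -1.904 0.223
v 3.433 -1.684 0.317
v 3.341 -1.518 0.465
v 3.2 -1.434 0.642
v 3.034 -1.448 0.817
v 2.873 -1.556 0.959
v 2.743 -1.741 1.045
v 2.668 -1.97 1.059
v 2.66 -2.203 0.999
v 2.721 -2.401 0.875
v 2.841 -2.528 0.708
v 2.997 -2.564 0.529
v 3.165 -2.502 0.366
v 3.313 -2.352 0.25
v -1.785 -0.068 -0.173
v -1.427 -0.547 -0.833
v -1.597 -1.73 -0.067
v -1.955 -1.252 0.593
v -1.021 -0.388 -0.498
v -1.191 -1.572 0.268
v -0.906 -0.108 -0.039
v -1.076 -1.291 0.727
v -1.127 0.188 0.369
v -1.297 -0.995 1.135
v -1.599 0.386 0.57
v -1.769 -0.798 1.336
v -2.143 0.41 0.487
v -2.313 -0.773 1.253
v -2.549 0.252 0.152
v -2.719 -0.932 0.918
v -2.664 -0.029 -0.307
v -2.834 -1.212 0.459
v -2.443 -0.325 -0.715
v -2.613 -1.508 0.051
v -1.971 -0.522 -0.916
v -2.141 -1.706 -0.15
f 2 4 1
f 5 2 1
f 1 4 3
f 3 5 1
f 2 8 4
f 6 2 5
f 6 8 2
f 4 8 3
f 7 5 3
f 3 8 7
f 7 6 5
f 8 6 7
f 9 46 25
f 46 20 49
f 25 49 14
f 46 49 25
f 9 25 21
f 25 14 26
f 21 26 10
f 25 26 21
f 9 21 30
f 21 10 31
f 30 31 16
f 21 31 30
f 9 30 42
f 30 16 45
f 42 45 19
f 30 45 42
f 9 42 46
f 42 19 50
f 46 50 20
f 42 50 46
f 10 26 37
f 26 14 40
f 37 40 18
f 26 40 37
f 14 49 27
f 49 20 48
f 27 48 13
f 49 48 27
f 20 50 47
f 50 19 43
f 47 43 11
f 50 43 47
f 19 45 44
f 45 16 32
f 44 32 15
f 45 32 44
f 16 31 36
f 31 10 33
f 36 33 17
f 31 33 36
f 12 38 24
f 38 18 39
f 24 39 13
f 38 39 24
f 12 24 22
f 24 13 23
f 22 23 11
f 24 23 22
f 12 22 29
f 22 11 28
f 29 28 15
f 22 28 29
f 12 29 34
f 29 15 35
f 34 35 17
f 29 35 34
f 12 34 38
f 34 17 41
f 38 41 18
f 34 41 38
f 13 39 27
f 39 18 40
f 27 40 14
f 39 40 27
f 11 23 47
f 23 13 48
f 47 48 20
f 23 48 47
f 15 28 44
f 28 11 43
f 44 43 19
f 28 43 44
f 17 35 36
f 35 15 32
f 36 32 16
f 35 32 36
f 18 41 37
f 41 17 33
f 37 33 10
f 41 33 37
f 52 51 54
f 52 54 53
f 54 51 55
f 54 55 53
f 55 51 56
f 55 56 53
f 56 51 57
f 56 57 53
f 57 51 58
f 57 58 53
f 58 51 59
f 58 59 53
f 59 51 60
f 59 60 53
f 60 51 61
f 60 61 53
f 61 51 62
f 61 62 53
f 62 51 63
f 62 63 53
f 63 51 64
f 63 64 53
f 64 51 65
f 64 65 53
f 65 51 66
f 65 66 53
f 66 51 67
f 66 67 53
f 67 51 52
f 67 52 53
f 69 68 72
f 69 72 70
f 70 72 73
f 70 73 71
f 72 68 74
f 72 74 73
f 73 74 75
f 73 75 71
f 74 68 76
f 74 76 75
f 75 76 77
f 75 77 71
f 76 68 78
f 76 78 77
f 77 78 79
f 77 79 71
f 78 68 80
f 78 80 79
f 79 80 81
f 79 81 71
f 80 68 82
f 80 82 81
f 81 82 83
f 81 83 71
f 82 68 84
f 82 84 83
f 83 84 85
f 83 85 71
f 84 68 86
f 84 86 85
f 85 86 87
f 85 87 71
f 86 68 88
f 86 88 87
f 87 88 89
f 87 89 71
f 88 68 69
f 88 69 89
f 89 69 70
f 89 70 71



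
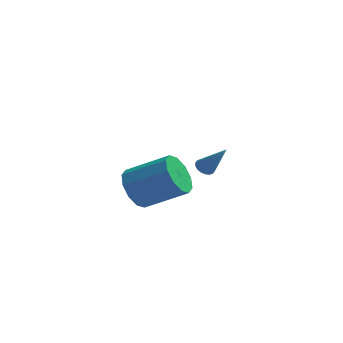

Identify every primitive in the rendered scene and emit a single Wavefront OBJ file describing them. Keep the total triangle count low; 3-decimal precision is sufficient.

v -4.03 -2.19 -2.522
v -3.525 -1.927 -3.428
v -1.646 -1.866 -2.364
v -2.15 -2.13 -1.458
v -3.713 -1.368 -3.128
v -1.834 -1.307 -2.065
v -4.021 -1.123 -2.597
v -2.142 -1.062 -1.534
v -4.333 -1.286 -2.037
v -2.454 -1.225 -0.974
v -4.529 -1.795 -1.662
v -2.65 -1.734 -0.599
v -4.534 -2.454 -1.616
v -2.655 -2.393 -0.552
v -4.346 -3.013 -1.915
v -2.467 -2.952 -0.852
v -4.038 -3.258 -2.446
v -2.159 -3.197 -1.383
v -3.726 -3.095 -3.006
v -1.847 -3.034 -1.943
v -3.53 -2.586 -3.381
v -1.651 -2.525 -2.318
v -2.242 3.469 -3.837
v -1.97 3.162 -4.141
v -1.178 2.951 -2.363
v -1.857 3.359 -4.153
v -1.82 3.577 -4.103
v -1.867 3.774 -4
v -1.988 3.91 -3.865
v -2.159 3.959 -3.724
v -2.347 3.911 -3.606
v -2.513 3.776 -3.533
v -2.626 3.579 -3.521
v -2.663 3.361 -3.571
v -2.617 3.164 -3.674
v -2.496 3.028 -3.809
v -2.325 2.978 -3.95
v -2.137 3.027 -4.068
f 2 1 5
f 2 5 3
f 3 5 6
f 3 6 4
f 5 1 7
f 5 7 6
f 6 7 8
f 6 8 4
f 7 1 9
f 7 9 8
f 8 9 10
f 8 10 4
f 9 1 11
f 9 11 10
f 10 11 12
f 10 12 4
f 11 1 13
f 11 13 12
f 12 13 14
f 12 14 4
f 13 1 15
f 13 15 14
f 14 15 16
f 14 16 4
f 15 1 17
f 15 17 16
f 16 17 18
f 16 18 4
f 17 1 19
f 17 19 18
f 18 19 20
f 18 20 4
f 19 1 21
f 19 21 20
f 20 21 22
f 20 22 4
f 21 1 2
f 21 2 22
f 22 2 3
f 22 3 4
f 24 23 26
f 24 26 25
f 26 23 27
f 26 27 25
f 27 23 28
f 27 28 25
f 28 23 29
f 28 29 25
f 29 23 30
f 29 30 25
f 30 23 31
f 30 31 25
f 31 23 32
f 31 32 25
f 32 23 33
f 32 33 25
f 33 23 34
f 33 34 25
f 34 23 35
f 34 35 25
f 35 23 36
f 35 36 25
f 36 23 37
f 36 37 25
f 37 23 38
f 37 38 25
f 38 23 24
f 38 24 25



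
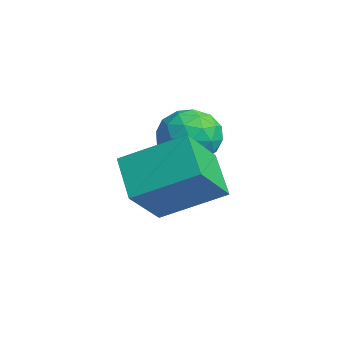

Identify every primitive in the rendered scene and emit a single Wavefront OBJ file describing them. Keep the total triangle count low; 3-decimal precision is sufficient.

v -1.011 -0.143 -3.813
v -0.292 1.491 -2.89
v 0.204 -0.173 -4.708
v 0.924 1.461 -3.785
v -0.184 -1.161 -2.655
v 0.536 0.473 -1.732
v 1.032 -1.191 -3.55
v 1.751 0.443 -2.627
v -2.427 1.094 -3.165
v -1.913 1.899 -3.219
v -1.447 0.541 -2.101
v -0.933 1.346 -2.155
v -1.809 1.363 -1.771
v -2.415 1.704 -2.428
v -0.945 0.736 -2.892
v -1.551 1.077 -3.549
v -0.997 1.678 -3.051
v -1.531 2.065 -2.358
v -1.829 0.375 -2.962
v -2.363 0.762 -2.269
v -2.256 1.545 -3.285
v -1.104 0.895 -2.035
v -1.619 0.905 -1.809
v -1.317 1.378 -1.841
v -2.551 1.43 -2.82
v -2.249 1.904 -2.852
v -2.188 1.588 -2.001
v -1.111 0.536 -2.468
v -0.809 1.01 -2.5
v -2.043 1.062 -3.479
v -1.741 1.535 -3.511
v -1.172 0.852 -3.319
v -1.416 1.888 -3.218
v -0.84 1.563 -2.593
v -0.847 1.204 -3.026
v -1.203 1.405 -3.412
v -1.73 2.116 -2.811
v -1.154 1.791 -2.186
v -1.669 1.801 -1.959
v -2.024 2.002 -2.346
v -1.191 1.986 -2.712
v -2.206 0.649 -3.134
v -1.63 0.324 -2.509
v -1.336 0.438 -2.974
v -1.691 0.639 -3.361
v -2.52 0.877 -2.727
v -1.944 0.552 -2.102
v -2.157 1.035 -1.908
v -2.513 1.236 -2.294
v -2.169 0.454 -2.608
f 2 4 1
f 5 2 1
f 1 4 3
f 3 5 1
f 2 8 4
f 6 2 5
f 6 8 2
f 4 8 3
f 7 5 3
f 3 8 7
f 7 6 5
f 8 6 7
f 9 46 25
f 46 20 49
f 25 49 14
f 46 49 25
f 9 25 21
f 25 14 26
f 21 26 10
f 25 26 21
f 9 21 30
f 21 10 31
f 30 31 16
f 21 31 30
f 9 30 42
f 30 16 45
f 42 45 19
f 30 45 42
f 9 42 46
f 42 19 50
f 46 50 20
f 42 50 46
f 10 26 37
f 26 14 40
f 37 40 18
f 26 40 37
f 14 49 27
f 49 20 48
f 27 48 13
f 49 48 27
f 20 50 47
f 50 19 43
f 47 43 11
f 50 43 47
f 19 45 44
f 45 16 32
f 44 32 15
f 45 32 44
f 16 31 36
f 31 10 33
f 36 33 17
f 31 33 36
f 12 38 24
f 38 18 39
f 24 39 13
f 38 39 24
f 12 24 22
f 24 13 23
f 22 23 11
f 24 23 22
f 12 22 29
f 22 11 28
f 29 28 15
f 22 28 29
f 12 29 34
f 29 15 35
f 34 35 17
f 29 35 34
f 12 34 38
f 34 17 41
f 38 41 18
f 34 41 38
f 13 39 27
f 39 18 40
f 27 40 14
f 39 40 27
f 11 23 47
f 23 13 48
f 47 48 20
f 23 48 47
f 15 28 44
f 28 11 43
f 44 43 19
f 28 43 44
f 17 35 36
f 35 15 32
f 36 32 16
f 35 32 36
f 18 41 37
f 41 17 33
f 37 33 10
f 41 33 37



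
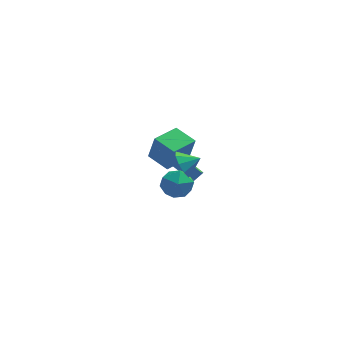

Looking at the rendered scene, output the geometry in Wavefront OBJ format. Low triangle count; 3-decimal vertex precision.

v 1.895 -0.867 -1.149
v 2.595 -0.907 -0.31
v 1.325 -2.493 -0.75
v 2.025 -2.533 0.089
v 1.167 -1.856 0.124
v 1.519 -0.851 -0.122
v 2.401 -2.549 -0.938
v 2.753 -1.544 -1.184
v 2.907 -1.946 -0.179
v 2.145 -1.518 0.477
v 1.775 -1.882 -1.537
v 1.013 -1.454 -0.881
v 1.585 4.667 -3.4
v 1.446 3.711 -2.688
v 2.14 4.965 -2.891
v 2.001 4.009 -2.179
v 2.959 3.751 -4.361
v 2.82 2.795 -3.649
v 3.514 4.049 -3.852
v 3.375 3.093 -3.14
v 0.315 2.548 -1.285
v 0.69 2.254 0.43
v 1.551 3.924 -1.319
v 1.926 3.63 0.396
v 1.414 1.55 -1.696
v 1.789 1.256 0.019
v 2.65 2.926 -1.73
v 3.025 2.632 -0.015
v 2.28 -3.519 2.457
v 2.608 -3.033 1.735
v 3.22 -3.461 2.923
v 2.367 -2.638 2.172
v 2.086 -2.656 2.742
v 1.895 -3.077 3.179
v 1.885 -3.705 3.278
v 2.06 -4.247 2.993
v 2.338 -4.447 2.458
v 2.589 -4.214 1.922
v 2.695 -3.655 1.636
f 1 12 6
f 1 6 2
f 1 2 8
f 1 8 11
f 1 11 12
f 2 6 10
f 6 12 5
f 12 11 3
f 11 8 7
f 8 2 9
f 4 10 5
f 4 5 3
f 4 3 7
f 4 7 9
f 4 9 10
f 5 10 6
f 3 5 12
f 7 3 11
f 9 7 8
f 10 9 2
f 14 16 13
f 17 14 13
f 13 16 15
f 15 17 13
f 14 20 16
f 18 14 17
f 18 20 14
f 16 20 15
f 19 17 15
f 15 20 19
f 19 18 17
f 20 18 19
f 22 24 21
f 25 22 21
f 21 24 23
f 23 25 21
f 22 28 24
f 26 22 25
f 26 28 22
f 24 28 23
f 27 25 23
f 23 28 27
f 27 26 25
f 28 26 27
f 30 29 32
f 30 32 31
f 32 29 33
f 32 33 31
f 33 29 34
f 33 34 31
f 34 29 35
f 34 35 31
f 35 29 36
f 35 36 31
f 36 29 37
f 36 37 31
f 37 29 38
f 37 38 31
f 38 29 39
f 38 39 31
f 39 29 30
f 39 30 31



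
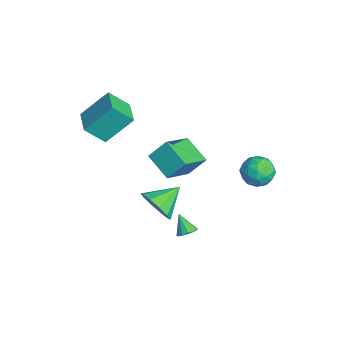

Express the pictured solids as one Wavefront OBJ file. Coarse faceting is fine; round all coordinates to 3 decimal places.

v 1.818 -1.061 -1.636
v 2.628 -1.067 -0.968
v 1.242 0.301 -0.924
v 2.801 -0.722 -1.49
v 2.598 -0.506 -2.067
v 2.097 -0.502 -2.48
v 1.489 -0.711 -2.57
v 1.007 -1.054 -2.303
v 0.835 -1.4 -1.782
v 1.037 -1.616 -1.204
v 1.538 -1.62 -0.792
v 2.146 -1.41 -0.702
v -1.688 -0.597 -0.907
v -1.571 0.307 0.129
v -2.925 0.813 -1.998
v -2.809 1.717 -0.962
v -0.331 0.043 -1.618
v -0.215 0.947 -0.582
v -1.569 1.453 -2.709
v -1.452 2.357 -1.673
v 2.237 0.424 -3.696
v 2.624 0.08 -3.482
v 1.523 0.176 -2.804
v 2.68 0.365 -3.358
v 2.595 0.669 -3.342
v 2.397 0.895 -3.438
v 2.148 0.971 -3.616
v 1.927 0.873 -3.82
v 1.805 0.633 -3.984
v 1.82 0.327 -4.057
v 1.968 0.051 -4.016
v 2.201 -0.106 -3.873
v 2.446 -0.095 -3.674
v -4.014 -3.531 1.065
v -3.998 -2.073 2.507
v -3.841 -2.491 0.012
v -3.826 -1.033 1.454
v -2.454 -3.667 1.186
v -2.439 -2.209 2.628
v -2.282 -2.627 0.133
v -2.266 -1.169 1.575
v 2.62 4.593 0.524
v 3.335 4.049 0.303
v 2.065 3.511 1.397
v 2.78 2.967 1.176
v 2.915 3.716 1.701
v 3.257 4.385 1.162
v 2.143 3.175 0.538
v 2.485 3.844 -0.001
v 3.04 3.172 0.312
v 3.517 3.507 1.031
v 1.883 4.053 0.669
v 2.36 4.388 1.388
v 3.026 4.416 0.337
v 2.374 3.144 1.363
v 2.453 3.585 1.672
v 2.873 3.265 1.542
v 2.981 4.614 0.842
v 3.401 4.294 0.712
v 3.154 4.099 1.533
v 1.999 3.266 0.988
v 2.419 2.946 0.858
v 2.527 4.295 0.158
v 2.947 3.975 0.028
v 2.246 3.461 0.167
v 3.273 3.581 0.212
v 2.947 2.945 0.725
v 2.572 3.067 0.351
v 2.774 3.46 0.034
v 3.553 3.778 0.635
v 3.227 3.141 1.148
v 3.306 3.582 1.456
v 3.508 3.975 1.139
v 3.38 3.262 0.64
v 2.173 4.419 0.552
v 1.847 3.782 1.065
v 1.892 3.585 0.561
v 2.094 3.978 0.244
v 2.453 4.615 0.975
v 2.127 3.979 1.488
v 2.626 4.1 1.666
v 2.828 4.493 1.349
v 2.02 4.298 1.06
f 2 1 4
f 2 4 3
f 4 1 5
f 4 5 3
f 5 1 6
f 5 6 3
f 6 1 7
f 6 7 3
f 7 1 8
f 7 8 3
f 8 1 9
f 8 9 3
f 9 1 10
f 9 10 3
f 10 1 11
f 10 11 3
f 11 1 12
f 11 12 3
f 12 1 2
f 12 2 3
f 14 16 13
f 17 14 13
f 13 16 15
f 15 17 13
f 14 20 16
f 18 14 17
f 18 20 14
f 16 20 15
f 19 17 15
f 15 20 19
f 19 18 17
f 20 18 19
f 22 21 24
f 22 24 23
f 24 21 25
f 24 25 23
f 25 21 26
f 25 26 23
f 26 21 27
f 26 27 23
f 27 21 28
f 27 28 23
f 28 21 29
f 28 29 23
f 29 21 30
f 29 30 23
f 30 21 31
f 30 31 23
f 31 21 32
f 31 32 23
f 32 21 33
f 32 33 23
f 33 21 22
f 33 22 23
f 35 37 34
f 38 35 34
f 34 37 36
f 36 38 34
f 35 41 37
f 39 35 38
f 39 41 35
f 37 41 36
f 40 38 36
f 36 41 40
f 40 39 38
f 41 39 40
f 42 79 58
f 79 53 82
f 58 82 47
f 79 82 58
f 42 58 54
f 58 47 59
f 54 59 43
f 58 59 54
f 42 54 63
f 54 43 64
f 63 64 49
f 54 64 63
f 42 63 75
f 63 49 78
f 75 78 52
f 63 78 75
f 42 75 79
f 75 52 83
f 79 83 53
f 75 83 79
f 43 59 70
f 59 47 73
f 70 73 51
f 59 73 70
f 47 82 60
f 82 53 81
f 60 81 46
f 82 81 60
f 53 83 80
f 83 52 76
f 80 76 44
f 83 76 80
f 52 78 77
f 78 49 65
f 77 65 48
f 78 65 77
f 49 64 69
f 64 43 66
f 69 66 50
f 64 66 69
f 45 71 57
f 71 51 72
f 57 72 46
f 71 72 57
f 45 57 55
f 57 46 56
f 55 56 44
f 57 56 55
f 45 55 62
f 55 44 61
f 62 61 48
f 55 61 62
f 45 62 67
f 62 48 68
f 67 68 50
f 62 68 67
f 45 67 71
f 67 50 74
f 71 74 51
f 67 74 71
f 46 72 60
f 72 51 73
f 60 73 47
f 72 73 60
f 44 56 80
f 56 46 81
f 80 81 53
f 56 81 80
f 48 61 77
f 61 44 76
f 77 76 52
f 61 76 77
f 50 68 69
f 68 48 65
f 69 65 49
f 68 65 69
f 51 74 70
f 74 50 66
f 70 66 43
f 74 66 70



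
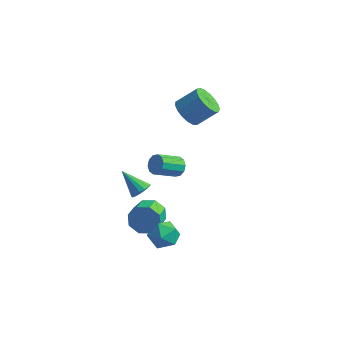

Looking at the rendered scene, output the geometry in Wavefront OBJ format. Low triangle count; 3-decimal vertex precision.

v -0.342 -0.825 1.313
v -0.053 -0.583 1.927
v -0.769 -1.894 2.78
v -1.058 -2.135 2.167
v -0.454 -0.395 1.88
v -1.169 -1.705 2.733
v -0.812 -0.371 1.617
v -1.527 -1.682 2.47
v -0.991 -0.52 1.237
v -1.706 -1.831 2.091
v -0.922 -0.786 0.887
v -1.637 -2.097 1.741
v -0.631 -1.066 0.7
v -1.347 -2.377 1.553
v -0.231 -1.255 0.747
v -0.946 -2.565 1.6
v 0.127 -1.278 1.01
v -0.588 -2.589 1.863
v 0.306 -1.129 1.389
v -0.409 -2.44 2.243
v 0.237 -0.863 1.739
v -0.478 -2.174 2.593
v -0.071 -2.122 -2.821
v 0.76 -2.823 -2.629
v -0.68 -3.197 -4.111
v 0.151 -3.898 -3.919
v -0.651 -3.775 -3.17
v -0.274 -3.111 -2.373
v 0.354 -2.909 -4.367
v 0.731 -2.245 -3.57
v 1.023 -3.309 -3.585
v 0.402 -3.844 -2.846
v -0.322 -2.176 -3.894
v -0.943 -2.711 -3.155
v -1.85 2.634 3.283
v -1.003 2.442 2.641
v 0.036 3.234 3.774
v -0.81 3.426 4.417
v -1.178 2.901 2.481
v -0.139 3.693 3.614
v -1.507 3.299 2.504
v -0.468 4.091 3.638
v -1.915 3.545 2.706
v -0.875 4.337 3.84
v -2.307 3.582 3.041
v -1.268 4.374 4.174
v -2.595 3.402 3.43
v -1.556 4.194 4.564
v -2.712 3.046 3.787
v -1.673 3.838 4.92
v -2.632 2.595 4.027
v -1.592 3.387 5.161
v -2.372 2.154 4.098
v -1.332 2.946 5.231
v -1.993 1.822 3.981
v -0.953 2.615 5.115
v -1.581 1.677 3.705
v -0.541 2.469 4.839
v -1.23 1.751 3.332
v -0.191 2.543 4.466
v -1.022 2.027 2.948
v 0.018 2.819 4.082
v -2.236 -0.998 -3.95
v -1.603 -1.13 -4.803
v -1.152 -2.455 -4.262
v -1.784 -2.322 -3.41
v -1.222 -0.749 -4.186
v -0.771 -2.073 -3.646
v -1.435 -0.513 -3.431
v -0.984 -1.838 -2.891
v -2.117 -0.562 -2.98
v -1.666 -1.886 -2.44
v -2.868 -0.865 -3.098
v -2.417 -2.19 -2.557
v -3.249 -1.247 -3.714
v -2.798 -2.571 -3.174
v -3.036 -1.482 -4.469
v -2.585 -2.807 -3.929
v -2.354 -1.434 -4.92
v -1.903 -2.758 -4.38
v -1.468 -3.097 0.195
v -1.139 -3.642 0.532
v -2.812 -3.123 1.465
v -0.998 -3.334 0.687
v -0.983 -2.962 0.71
v -1.098 -2.627 0.595
v -1.312 -2.417 0.373
v -1.568 -2.39 0.103
v -1.796 -2.552 -0.142
v -1.937 -2.861 -0.297
v -1.952 -3.232 -0.321
v -1.837 -3.568 -0.206
v -1.623 -3.777 0.016
v -1.368 -3.804 0.286
f 2 1 5
f 2 5 3
f 3 5 6
f 3 6 4
f 5 1 7
f 5 7 6
f 6 7 8
f 6 8 4
f 7 1 9
f 7 9 8
f 8 9 10
f 8 10 4
f 9 1 11
f 9 11 10
f 10 11 12
f 10 12 4
f 11 1 13
f 11 13 12
f 12 13 14
f 12 14 4
f 13 1 15
f 13 15 14
f 14 15 16
f 14 16 4
f 15 1 17
f 15 17 16
f 16 17 18
f 16 18 4
f 17 1 19
f 17 19 18
f 18 19 20
f 18 20 4
f 19 1 21
f 19 21 20
f 20 21 22
f 20 22 4
f 21 1 2
f 21 2 22
f 22 2 3
f 22 3 4
f 23 34 28
f 23 28 24
f 23 24 30
f 23 30 33
f 23 33 34
f 24 28 32
f 28 34 27
f 34 33 25
f 33 30 29
f 30 24 31
f 26 32 27
f 26 27 25
f 26 25 29
f 26 29 31
f 26 31 32
f 27 32 28
f 25 27 34
f 29 25 33
f 31 29 30
f 32 31 24
f 36 35 39
f 36 39 37
f 37 39 40
f 37 40 38
f 39 35 41
f 39 41 40
f 40 41 42
f 40 42 38
f 41 35 43
f 41 43 42
f 42 43 44
f 42 44 38
f 43 35 45
f 43 45 44
f 44 45 46
f 44 46 38
f 45 35 47
f 45 47 46
f 46 47 48
f 46 48 38
f 47 35 49
f 47 49 48
f 48 49 50
f 48 50 38
f 49 35 51
f 49 51 50
f 50 51 52
f 50 52 38
f 51 35 53
f 51 53 52
f 52 53 54
f 52 54 38
f 53 35 55
f 53 55 54
f 54 55 56
f 54 56 38
f 55 35 57
f 55 57 56
f 56 57 58
f 56 58 38
f 57 35 59
f 57 59 58
f 58 59 60
f 58 60 38
f 59 35 61
f 59 61 60
f 60 61 62
f 60 62 38
f 61 35 36
f 61 36 62
f 62 36 37
f 62 37 38
f 64 63 67
f 64 67 65
f 65 67 68
f 65 68 66
f 67 63 69
f 67 69 68
f 68 69 70
f 68 70 66
f 69 63 71
f 69 71 70
f 70 71 72
f 70 72 66
f 71 63 73
f 71 73 72
f 72 73 74
f 72 74 66
f 73 63 75
f 73 75 74
f 74 75 76
f 74 76 66
f 75 63 77
f 75 77 76
f 76 77 78
f 76 78 66
f 77 63 79
f 77 79 78
f 78 79 80
f 78 80 66
f 79 63 64
f 79 64 80
f 80 64 65
f 80 65 66
f 82 81 84
f 82 84 83
f 84 81 85
f 84 85 83
f 85 81 86
f 85 86 83
f 86 81 87
f 86 87 83
f 87 81 88
f 87 88 83
f 88 81 89
f 88 89 83
f 89 81 90
f 89 90 83
f 90 81 91
f 90 91 83
f 91 81 92
f 91 92 83
f 92 81 93
f 92 93 83
f 93 81 94
f 93 94 83
f 94 81 82
f 94 82 83



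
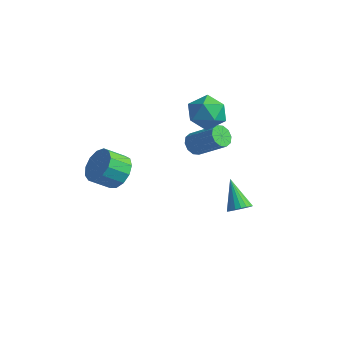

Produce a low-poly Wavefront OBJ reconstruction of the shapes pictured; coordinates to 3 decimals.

v 3.161 2.379 -4.626
v 3.486 2.04 -4.163
v 2.039 3.041 -3.354
v 3.63 2.296 -4.169
v 3.681 2.569 -4.266
v 3.628 2.804 -4.434
v 3.484 2.955 -4.64
v 3.275 2.992 -4.844
v 3.044 2.908 -5.004
v 2.836 2.719 -5.089
v 2.692 2.463 -5.083
v 2.641 2.19 -4.986
v 2.693 1.955 -4.818
v 2.838 1.804 -4.612
v 3.046 1.767 -4.408
v 3.278 1.851 -4.248
v -0.653 3.585 -2.373
v -0.324 3.063 -2.661
v 1.181 3.334 -1.435
v 0.853 3.855 -1.147
v -0.219 3.413 -2.868
v 1.286 3.684 -1.642
v -0.279 3.829 -2.886
v 1.226 4.1 -1.66
v -0.482 4.151 -2.708
v 1.023 4.422 -1.482
v -0.75 4.257 -2.402
v 0.755 4.528 -1.176
v -0.981 4.106 -2.085
v 0.524 4.377 -0.859
v -1.086 3.756 -1.878
v 0.419 4.027 -0.652
v -1.026 3.34 -1.86
v 0.479 3.611 -0.634
v -0.823 3.018 -2.038
v 0.682 3.289 -0.812
v -0.555 2.912 -2.344
v 0.95 3.183 -1.118
v 0.333 3.339 2.029
v 1.422 3.244 1.873
v 0.038 2.356 0.567
v 1.127 2.261 0.411
v 0.645 1.754 1.266
v 0.828 2.362 2.169
v 0.632 3.238 0.271
v 0.815 3.846 1.174
v 1.607 3.182 0.786
v 1.615 2.265 1.401
v -0.155 3.335 1.039
v -0.147 2.418 1.654
v -0.841 -2.008 -1.048
v -0.356 -2.768 -1.481
v -0.955 -3.592 -0.706
v -1.439 -2.832 -0.272
v -0.033 -2.598 -1.051
v -0.632 -3.422 -0.276
v 0.033 -2.241 -0.62
v -0.566 -3.065 0.155
v -0.178 -1.81 -0.325
v -0.777 -2.634 0.45
v -0.599 -1.442 -0.259
v -1.198 -2.266 0.516
v -1.097 -1.253 -0.444
v -1.696 -2.077 0.331
v -1.514 -1.305 -0.82
v -2.113 -2.128 -0.045
v -1.716 -1.579 -1.268
v -2.315 -2.403 -0.493
v -1.641 -1.99 -1.647
v -2.24 -2.814 -0.872
v -1.311 -2.406 -1.835
v -1.91 -3.23 -1.06
v -0.832 -2.696 -1.773
v -1.431 -3.52 -0.998
f 2 1 4
f 2 4 3
f 4 1 5
f 4 5 3
f 5 1 6
f 5 6 3
f 6 1 7
f 6 7 3
f 7 1 8
f 7 8 3
f 8 1 9
f 8 9 3
f 9 1 10
f 9 10 3
f 10 1 11
f 10 11 3
f 11 1 12
f 11 12 3
f 12 1 13
f 12 13 3
f 13 1 14
f 13 14 3
f 14 1 15
f 14 15 3
f 15 1 16
f 15 16 3
f 16 1 2
f 16 2 3
f 18 17 21
f 18 21 19
f 19 21 22
f 19 22 20
f 21 17 23
f 21 23 22
f 22 23 24
f 22 24 20
f 23 17 25
f 23 25 24
f 24 25 26
f 24 26 20
f 25 17 27
f 25 27 26
f 26 27 28
f 26 28 20
f 27 17 29
f 27 29 28
f 28 29 30
f 28 30 20
f 29 17 31
f 29 31 30
f 30 31 32
f 30 32 20
f 31 17 33
f 31 33 32
f 32 33 34
f 32 34 20
f 33 17 35
f 33 35 34
f 34 35 36
f 34 36 20
f 35 17 37
f 35 37 36
f 36 37 38
f 36 38 20
f 37 17 18
f 37 18 38
f 38 18 19
f 38 19 20
f 39 50 44
f 39 44 40
f 39 40 46
f 39 46 49
f 39 49 50
f 40 44 48
f 44 50 43
f 50 49 41
f 49 46 45
f 46 40 47
f 42 48 43
f 42 43 41
f 42 41 45
f 42 45 47
f 42 47 48
f 43 48 44
f 41 43 50
f 45 41 49
f 47 45 46
f 48 47 40
f 52 51 55
f 52 55 53
f 53 55 56
f 53 56 54
f 55 51 57
f 55 57 56
f 56 57 58
f 56 58 54
f 57 51 59
f 57 59 58
f 58 59 60
f 58 60 54
f 59 51 61
f 59 61 60
f 60 61 62
f 60 62 54
f 61 51 63
f 61 63 62
f 62 63 64
f 62 64 54
f 63 51 65
f 63 65 64
f 64 65 66
f 64 66 54
f 65 51 67
f 65 67 66
f 66 67 68
f 66 68 54
f 67 51 69
f 67 69 68
f 68 69 70
f 68 70 54
f 69 51 71
f 69 71 70
f 70 71 72
f 70 72 54
f 71 51 73
f 71 73 72
f 72 73 74
f 72 74 54
f 73 51 52
f 73 52 74
f 74 52 53
f 74 53 54



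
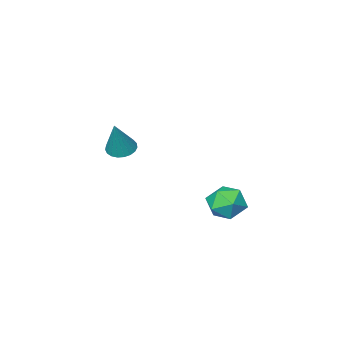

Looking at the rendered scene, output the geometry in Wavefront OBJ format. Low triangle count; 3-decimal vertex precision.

v -0.094 2.968 0.9
v 0.398 3.471 1.653
v 1.342 2.809 0.067
v 1.834 3.312 0.82
v 1.459 2.367 0.991
v 0.571 2.466 1.506
v 1.169 3.814 0.214
v 0.281 3.913 0.729
v 1.179 3.994 1.229
v 1.358 3.1 1.709
v 0.382 3.18 0.011
v 0.561 2.286 0.491
v 2.398 -2.825 2.372
v 3.01 -3.239 2.245
v 3.102 -2.335 4.168
v 3.096 -2.96 2.135
v 3.061 -2.658 2.066
v 2.912 -2.384 2.05
v 2.673 -2.187 2.09
v 2.387 -2.1 2.179
v 2.103 -2.139 2.301
v 1.869 -2.296 2.435
v 1.727 -2.545 2.559
v 1.701 -2.842 2.65
v 1.795 -3.136 2.694
v 1.994 -3.376 2.681
v 2.262 -3.521 2.616
v 2.553 -3.546 2.508
v 2.818 -3.446 2.377
f 1 12 6
f 1 6 2
f 1 2 8
f 1 8 11
f 1 11 12
f 2 6 10
f 6 12 5
f 12 11 3
f 11 8 7
f 8 2 9
f 4 10 5
f 4 5 3
f 4 3 7
f 4 7 9
f 4 9 10
f 5 10 6
f 3 5 12
f 7 3 11
f 9 7 8
f 10 9 2
f 14 13 16
f 14 16 15
f 16 13 17
f 16 17 15
f 17 13 18
f 17 18 15
f 18 13 19
f 18 19 15
f 19 13 20
f 19 20 15
f 20 13 21
f 20 21 15
f 21 13 22
f 21 22 15
f 22 13 23
f 22 23 15
f 23 13 24
f 23 24 15
f 24 13 25
f 24 25 15
f 25 13 26
f 25 26 15
f 26 13 27
f 26 27 15
f 27 13 28
f 27 28 15
f 28 13 29
f 28 29 15
f 29 13 14
f 29 14 15



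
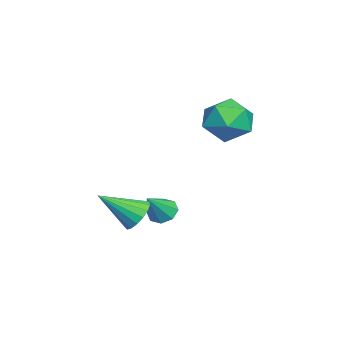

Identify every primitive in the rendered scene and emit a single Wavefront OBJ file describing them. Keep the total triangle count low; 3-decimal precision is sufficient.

v -0.11 0.584 -1.852
v 0.332 0.585 -2.227
v 0.69 0.156 -0.908
v 0.289 0.972 -2.015
v 0.011 1.132 -1.707
v -0.337 0.971 -1.484
v -0.553 0.583 -1.477
v -0.51 0.196 -1.69
v -0.232 0.036 -1.997
v 0.116 0.197 -2.22
v 1.423 -0.061 -1.355
v 2.025 -0.185 -1.669
v 1.657 -1.339 -0.405
v 2.106 0.016 -1.42
v 2.031 0.199 -1.155
v 1.816 0.322 -0.937
v 1.512 0.358 -0.814
v 1.187 0.298 -0.815
v 0.916 0.155 -0.94
v 0.762 -0.036 -1.16
v 0.759 -0.234 -1.425
v 0.908 -0.391 -1.674
v 1.176 -0.473 -1.849
v 1.5 -0.461 -1.912
v 1.806 -0.357 -1.847
v 0.31 3.553 2.166
v 0.853 2.817 2.568
v -1.033 2.683 2.392
v -0.49 1.947 2.794
v -0.597 2.813 3.281
v 0.233 3.35 3.142
v -0.413 2.15 1.818
v 0.417 2.687 1.679
v 0.407 1.95 2.353
v 0.293 2.36 3.257
v -0.473 3.14 1.703
v -0.587 3.55 2.607
f 2 1 4
f 2 4 3
f 4 1 5
f 4 5 3
f 5 1 6
f 5 6 3
f 6 1 7
f 6 7 3
f 7 1 8
f 7 8 3
f 8 1 9
f 8 9 3
f 9 1 10
f 9 10 3
f 10 1 2
f 10 2 3
f 12 11 14
f 12 14 13
f 14 11 15
f 14 15 13
f 15 11 16
f 15 16 13
f 16 11 17
f 16 17 13
f 17 11 18
f 17 18 13
f 18 11 19
f 18 19 13
f 19 11 20
f 19 20 13
f 20 11 21
f 20 21 13
f 21 11 22
f 21 22 13
f 22 11 23
f 22 23 13
f 23 11 24
f 23 24 13
f 24 11 25
f 24 25 13
f 25 11 12
f 25 12 13
f 26 37 31
f 26 31 27
f 26 27 33
f 26 33 36
f 26 36 37
f 27 31 35
f 31 37 30
f 37 36 28
f 36 33 32
f 33 27 34
f 29 35 30
f 29 30 28
f 29 28 32
f 29 32 34
f 29 34 35
f 30 35 31
f 28 30 37
f 32 28 36
f 34 32 33
f 35 34 27

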